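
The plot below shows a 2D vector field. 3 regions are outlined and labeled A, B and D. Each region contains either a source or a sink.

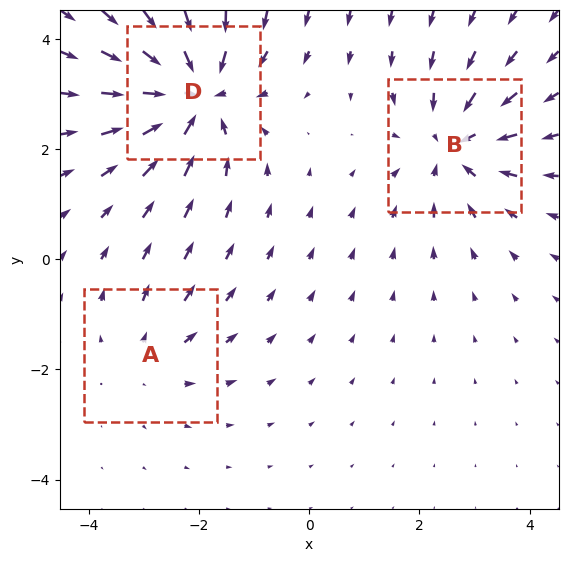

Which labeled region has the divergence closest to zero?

Divergence at each region's feature centre — A: about +2, B: about -4, D: about -5. Region A is closest to zero.

A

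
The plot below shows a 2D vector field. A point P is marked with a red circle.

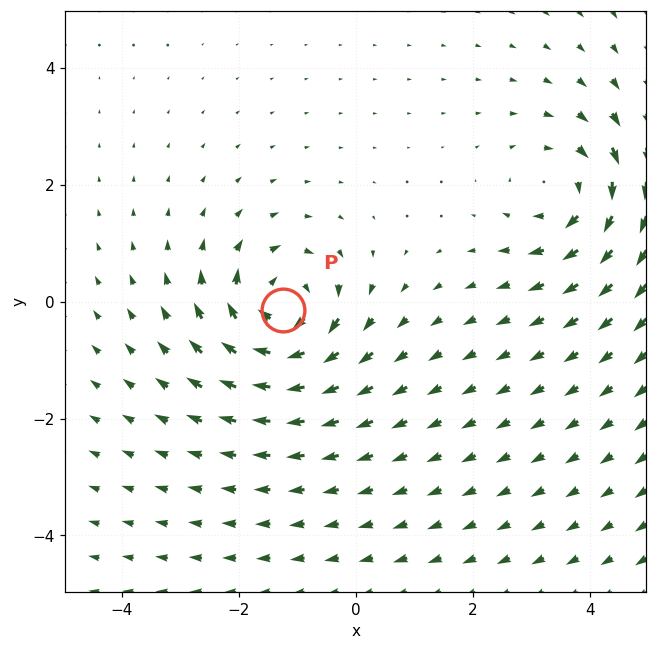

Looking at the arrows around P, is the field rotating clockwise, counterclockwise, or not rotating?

Near P at (-1.3, -0.1) the arrows circulate clockwise. The curl (z-component) there is about -5; negative curl means clockwise rotation.

clockwise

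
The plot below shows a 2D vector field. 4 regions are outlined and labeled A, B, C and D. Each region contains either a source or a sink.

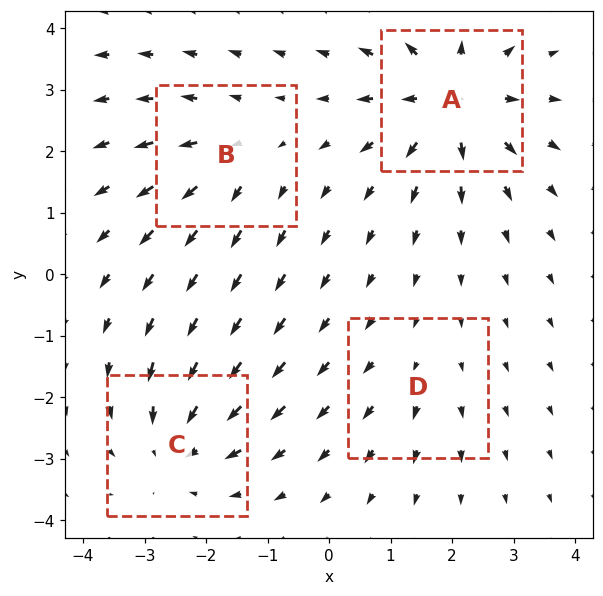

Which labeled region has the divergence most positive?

Divergence at each region's feature centre — A: about +7, B: about +3, C: about -5, D: about +2. Region A is most positive.

A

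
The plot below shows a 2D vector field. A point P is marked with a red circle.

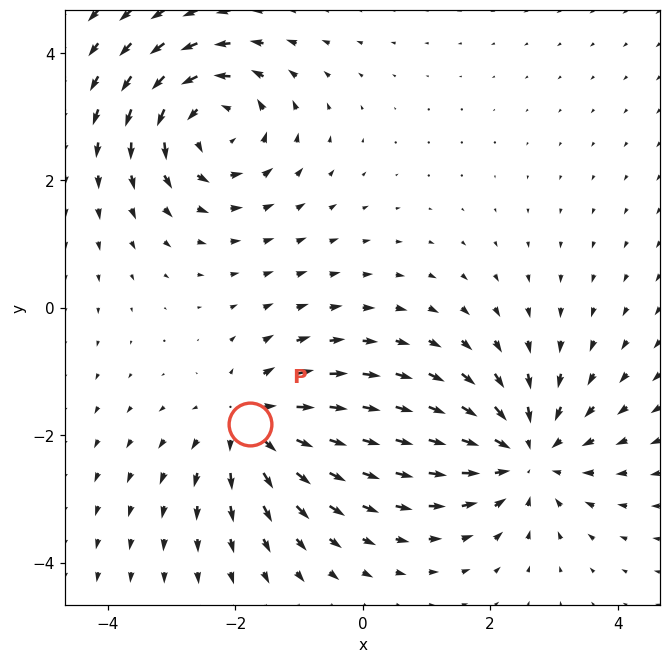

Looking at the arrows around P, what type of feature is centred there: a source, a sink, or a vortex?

source

At P (-1.8, -1.8) the arrows spread outward. Divergence about +3, curl ≈0 — positive divergence with near-zero curl is a source.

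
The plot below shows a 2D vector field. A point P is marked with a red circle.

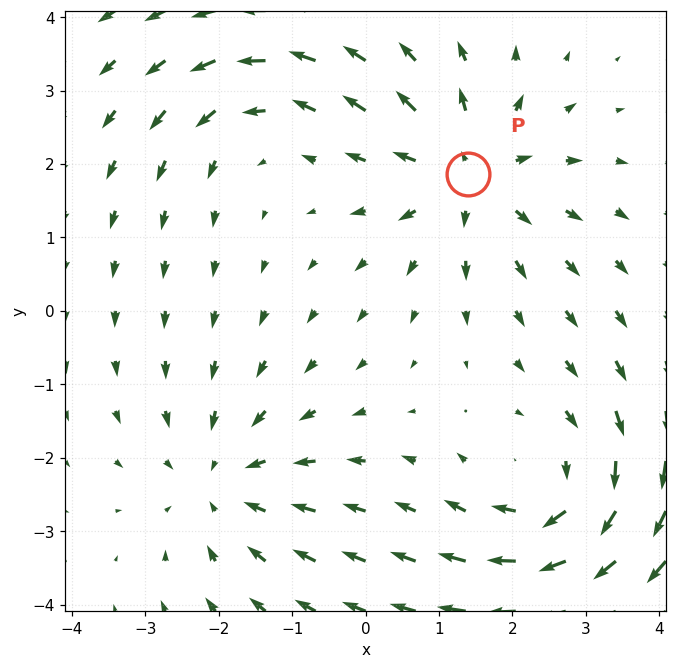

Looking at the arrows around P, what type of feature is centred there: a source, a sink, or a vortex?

source

At P (1.4, 1.9) the arrows spread outward. Divergence about +5, curl ≈0 — positive divergence with near-zero curl is a source.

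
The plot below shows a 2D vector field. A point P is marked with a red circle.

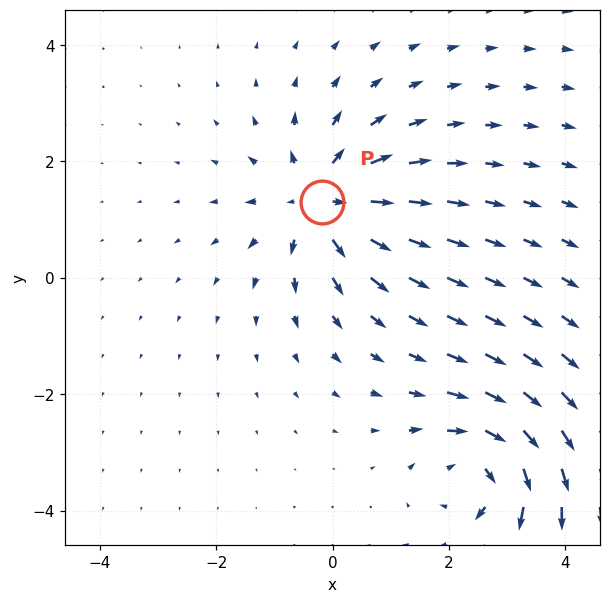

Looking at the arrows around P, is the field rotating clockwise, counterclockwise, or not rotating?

Near P at (-0.2, 1.3) the arrows show no circulation. The curl there is ≈0.

not rotating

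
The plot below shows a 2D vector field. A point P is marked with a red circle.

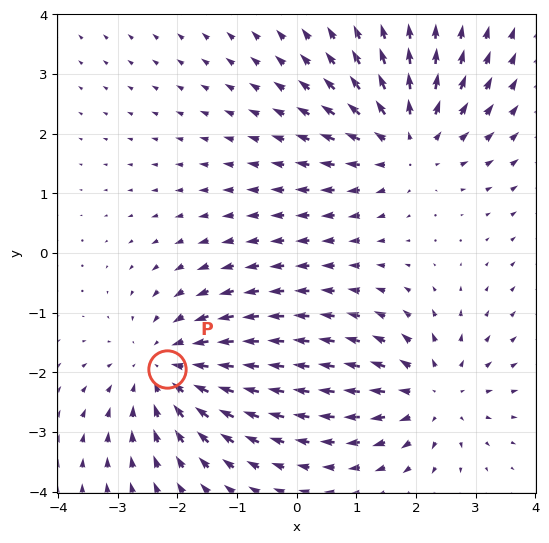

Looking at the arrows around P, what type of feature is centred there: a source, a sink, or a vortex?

sink

At P (-2.2, -1.9) the arrows converge inward. Divergence about -3, curl ≈0 — negative divergence with near-zero curl is a sink.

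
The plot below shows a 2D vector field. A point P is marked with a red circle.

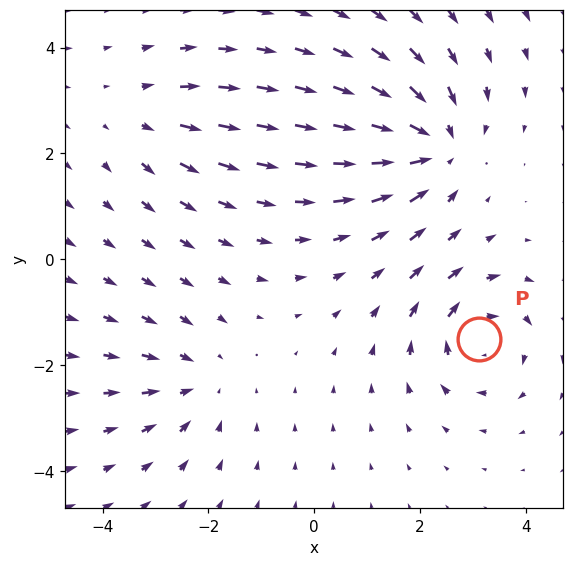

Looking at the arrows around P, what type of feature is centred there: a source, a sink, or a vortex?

At P (3.1, -1.5) the arrows circulate clockwise. Divergence ≈0, curl about -5 — near-zero divergence with nonzero curl is a vortex.

vortex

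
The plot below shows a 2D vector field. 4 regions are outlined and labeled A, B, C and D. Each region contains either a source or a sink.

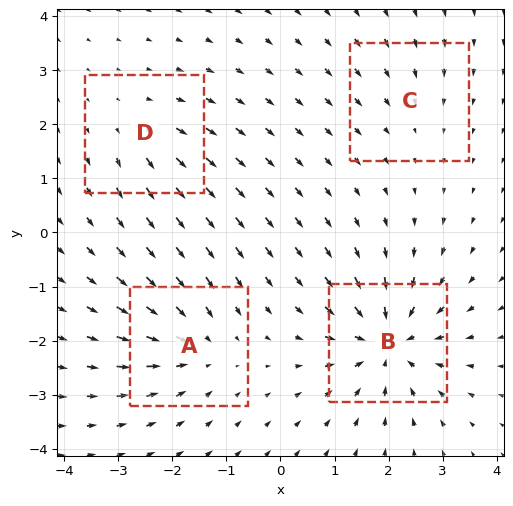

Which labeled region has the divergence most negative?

Divergence at each region's feature centre — A: about -5, B: about -8, C: about -2, D: about +4. Region B is most negative.

B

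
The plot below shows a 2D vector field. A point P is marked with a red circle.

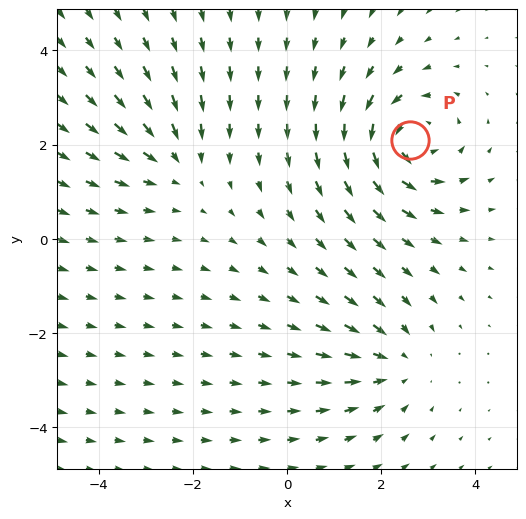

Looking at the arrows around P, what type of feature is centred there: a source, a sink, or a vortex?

At P (2.6, 2.1) the arrows circulate counterclockwise. Divergence ≈0, curl about +5 — near-zero divergence with nonzero curl is a vortex.

vortex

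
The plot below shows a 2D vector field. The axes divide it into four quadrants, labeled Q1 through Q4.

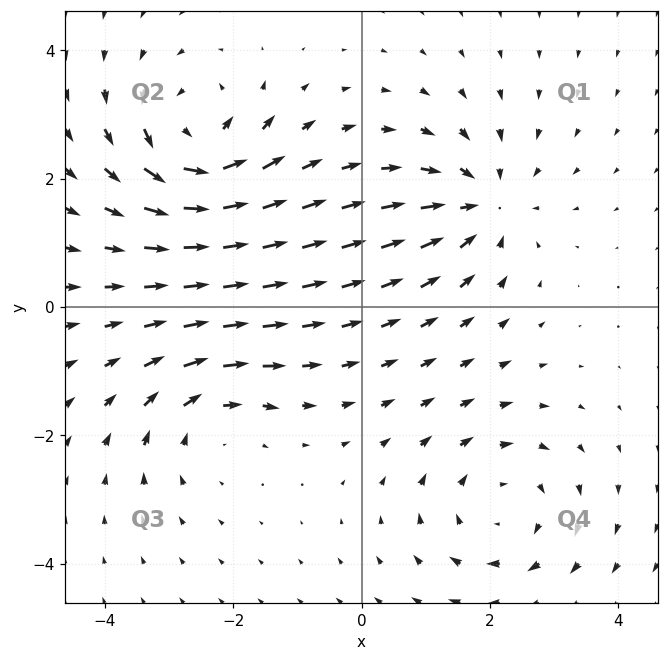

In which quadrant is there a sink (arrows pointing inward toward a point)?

Q1

The sink sits at approximately (1.9, 1.6), which lies in quadrant Q1. The divergence there is about -4, negative as expected for a sink.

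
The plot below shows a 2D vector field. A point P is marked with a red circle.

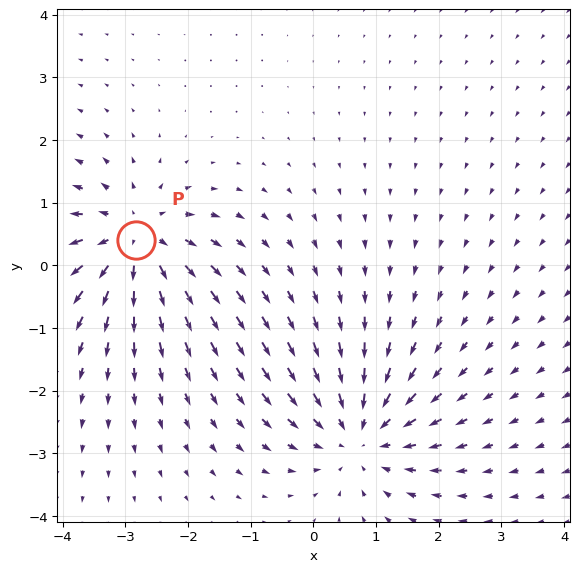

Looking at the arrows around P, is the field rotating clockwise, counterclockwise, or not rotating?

Near P at (-2.8, 0.4) the arrows show no circulation. The curl there is ≈0.

not rotating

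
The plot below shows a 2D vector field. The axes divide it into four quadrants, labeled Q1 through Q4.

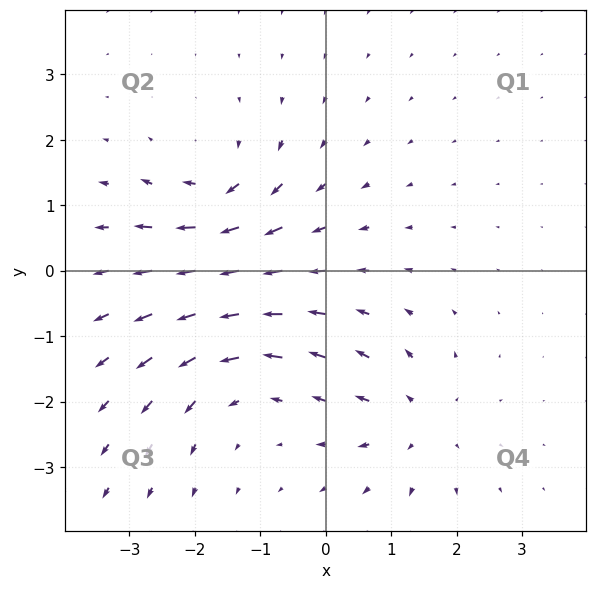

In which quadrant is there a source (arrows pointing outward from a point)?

The source sits at approximately (1.4, -2.3), which lies in quadrant Q4. The divergence there is about +4, positive as expected for a source.

Q4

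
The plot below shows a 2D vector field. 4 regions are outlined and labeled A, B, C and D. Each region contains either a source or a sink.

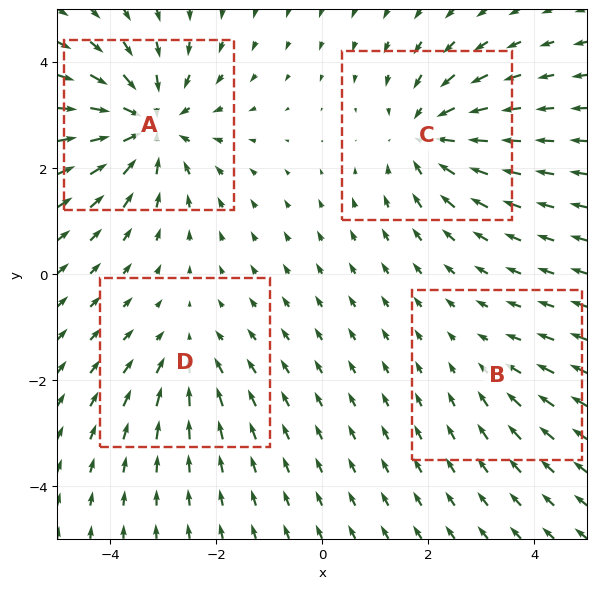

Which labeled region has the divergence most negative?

Divergence at each region's feature centre — A: about -6, B: about -2, C: about -5, D: about -3. Region A is most negative.

A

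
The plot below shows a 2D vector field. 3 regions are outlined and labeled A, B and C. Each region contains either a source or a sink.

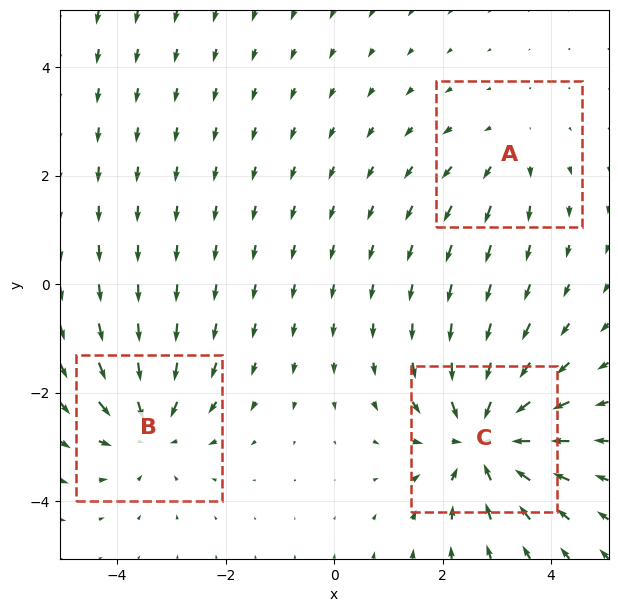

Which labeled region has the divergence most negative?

Divergence at each region's feature centre — A: about +2, B: about -3, C: about -5. Region C is most negative.

C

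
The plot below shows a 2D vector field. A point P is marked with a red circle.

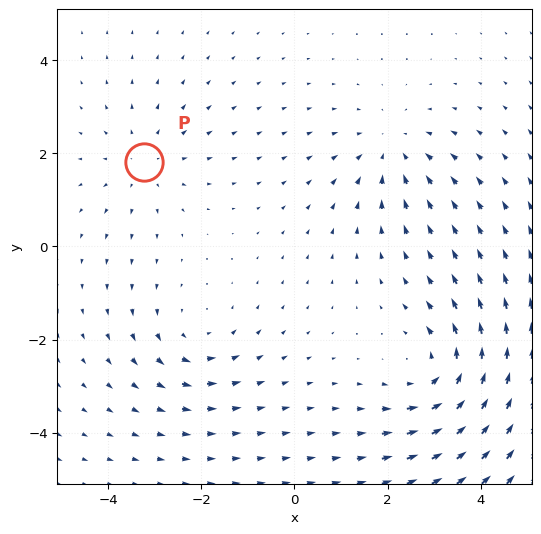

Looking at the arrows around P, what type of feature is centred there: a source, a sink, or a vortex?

At P (-3.2, 1.8) the arrows spread outward. Divergence about +2, curl ≈0 — positive divergence with near-zero curl is a source.

source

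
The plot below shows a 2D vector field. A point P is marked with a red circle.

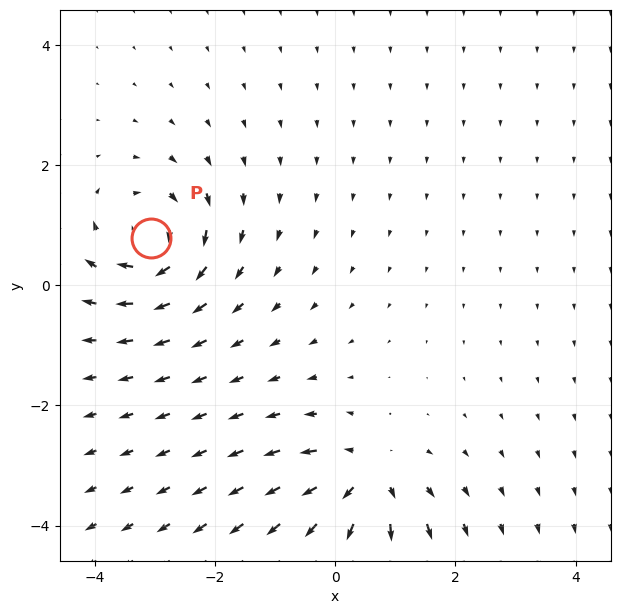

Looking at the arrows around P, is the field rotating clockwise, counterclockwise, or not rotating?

Near P at (-3.1, 0.8) the arrows circulate clockwise. The curl (z-component) there is about -5; negative curl means clockwise rotation.

clockwise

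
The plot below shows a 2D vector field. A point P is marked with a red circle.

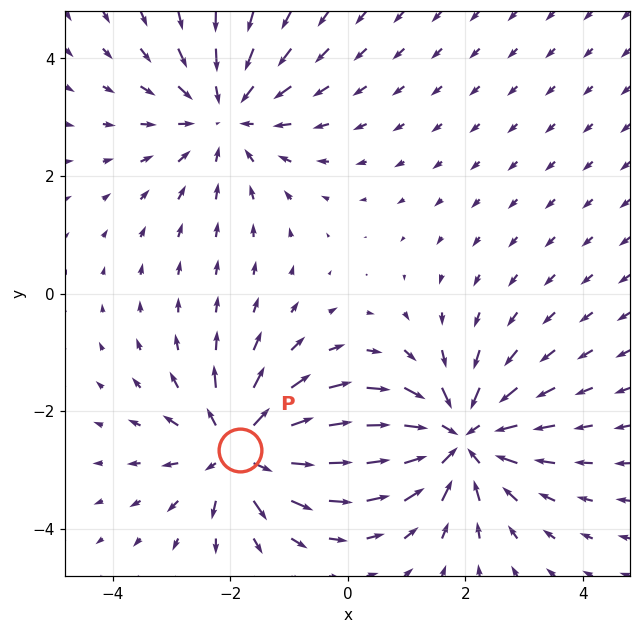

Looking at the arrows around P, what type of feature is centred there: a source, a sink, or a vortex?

source

At P (-1.8, -2.7) the arrows spread outward. Divergence about +4, curl ≈0 — positive divergence with near-zero curl is a source.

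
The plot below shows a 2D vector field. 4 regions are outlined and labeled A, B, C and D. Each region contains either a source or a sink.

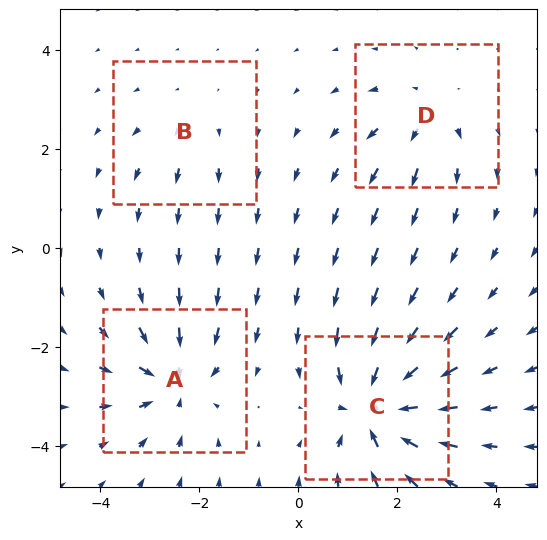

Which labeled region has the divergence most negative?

C

Divergence at each region's feature centre — A: about -6, B: about +2, C: about -8, D: about +4. Region C is most negative.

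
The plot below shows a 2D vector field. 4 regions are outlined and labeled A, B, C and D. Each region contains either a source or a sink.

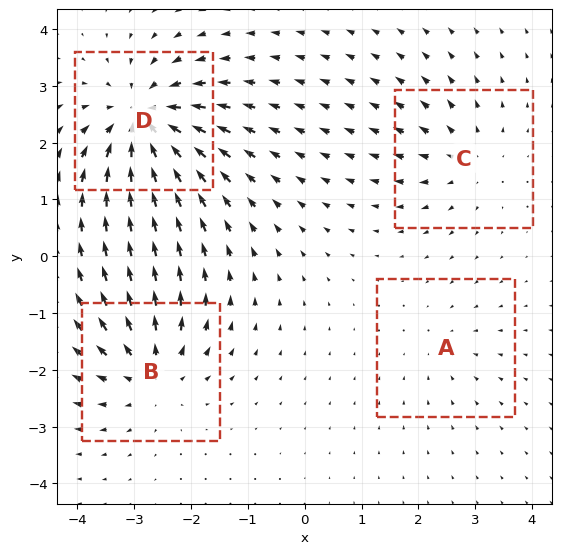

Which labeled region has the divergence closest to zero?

A

Divergence at each region's feature centre — A: about -2, B: about +5, C: about +4, D: about -7. Region A is closest to zero.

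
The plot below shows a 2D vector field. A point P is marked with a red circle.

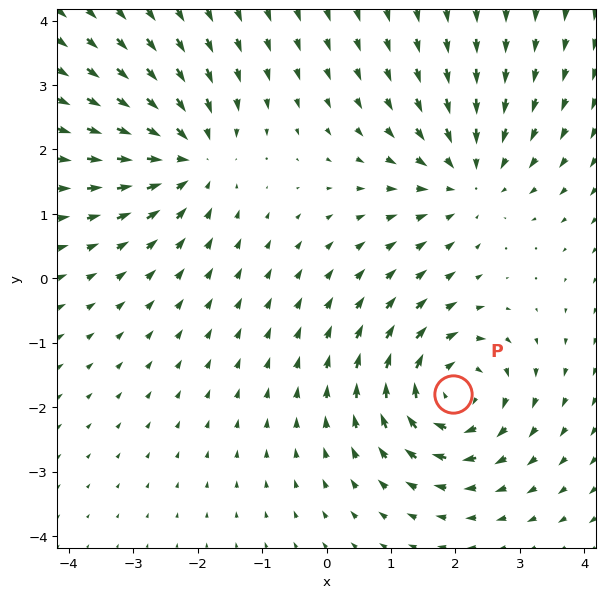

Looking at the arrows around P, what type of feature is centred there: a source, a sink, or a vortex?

At P (2.0, -1.8) the arrows circulate clockwise. Divergence ≈0, curl about -4 — near-zero divergence with nonzero curl is a vortex.

vortex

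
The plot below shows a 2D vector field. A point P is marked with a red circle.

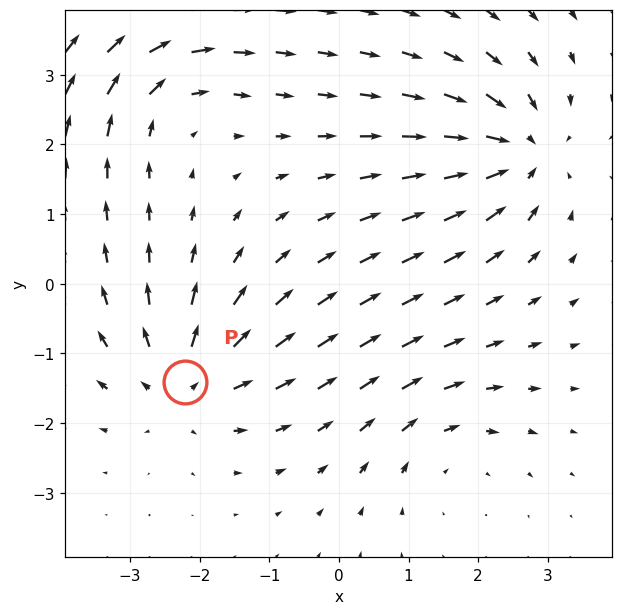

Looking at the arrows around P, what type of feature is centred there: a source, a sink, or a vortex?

At P (-2.2, -1.4) the arrows spread outward. Divergence about +5, curl ≈0 — positive divergence with near-zero curl is a source.

source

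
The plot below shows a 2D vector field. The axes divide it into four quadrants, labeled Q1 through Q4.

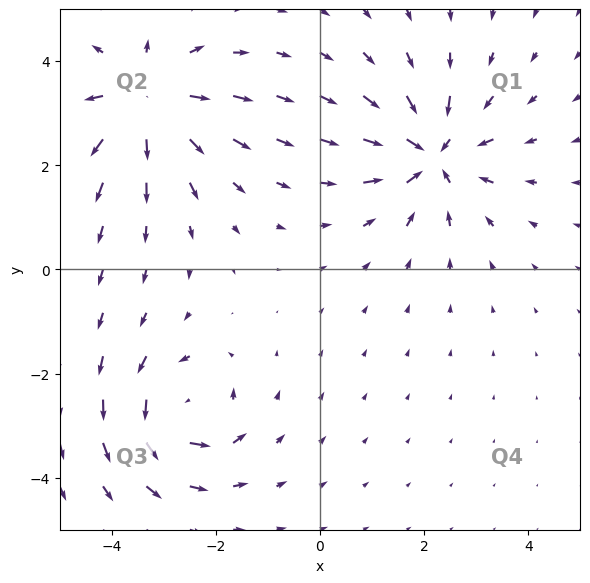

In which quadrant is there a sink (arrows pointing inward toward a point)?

Q1

The sink sits at approximately (2.2, 2.2), which lies in quadrant Q1. The divergence there is about -5, negative as expected for a sink.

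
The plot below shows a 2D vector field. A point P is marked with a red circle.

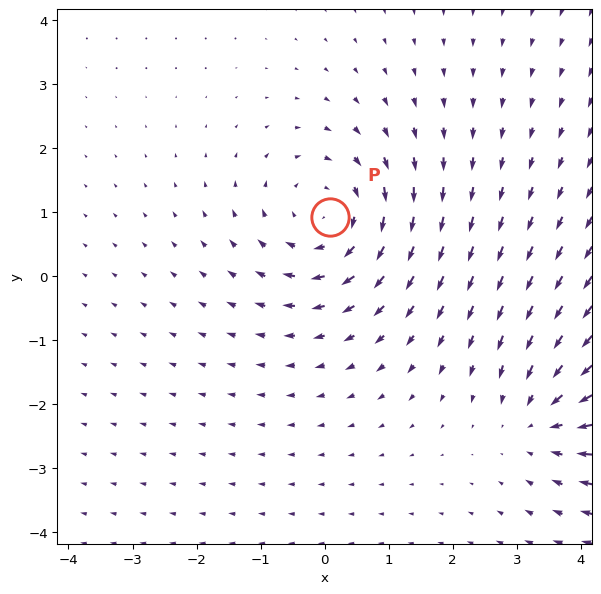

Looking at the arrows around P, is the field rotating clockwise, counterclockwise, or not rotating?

Near P at (0.1, 0.9) the arrows circulate clockwise. The curl (z-component) there is about -4; negative curl means clockwise rotation.

clockwise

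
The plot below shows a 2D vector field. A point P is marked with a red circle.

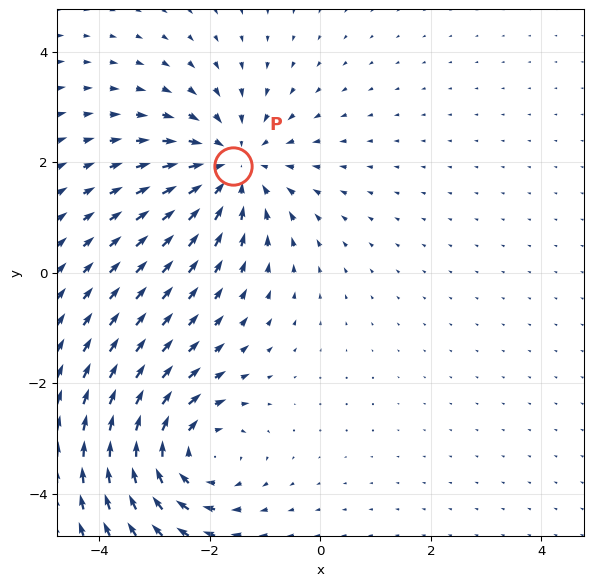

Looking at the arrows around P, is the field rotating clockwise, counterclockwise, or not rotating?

not rotating

Near P at (-1.6, 1.9) the arrows show no circulation. The curl there is ≈0.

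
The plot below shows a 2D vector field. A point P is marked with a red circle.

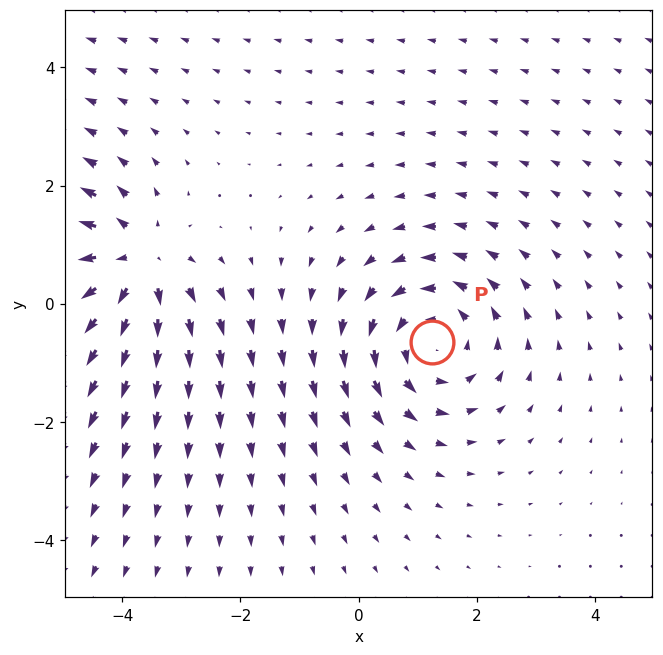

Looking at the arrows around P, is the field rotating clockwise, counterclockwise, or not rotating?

counterclockwise

Near P at (1.2, -0.6) the arrows circulate counterclockwise. The curl (z-component) there is about +3; positive curl means counterclockwise rotation.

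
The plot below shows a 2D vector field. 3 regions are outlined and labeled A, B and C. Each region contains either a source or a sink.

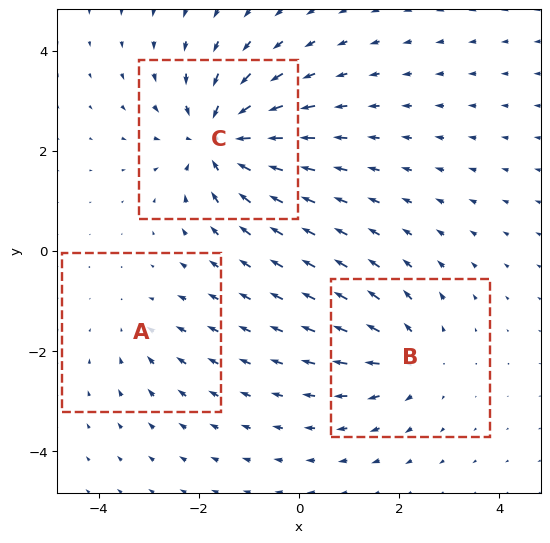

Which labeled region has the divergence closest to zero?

Divergence at each region's feature centre — A: about -2, B: about +3, C: about -5. Region A is closest to zero.

A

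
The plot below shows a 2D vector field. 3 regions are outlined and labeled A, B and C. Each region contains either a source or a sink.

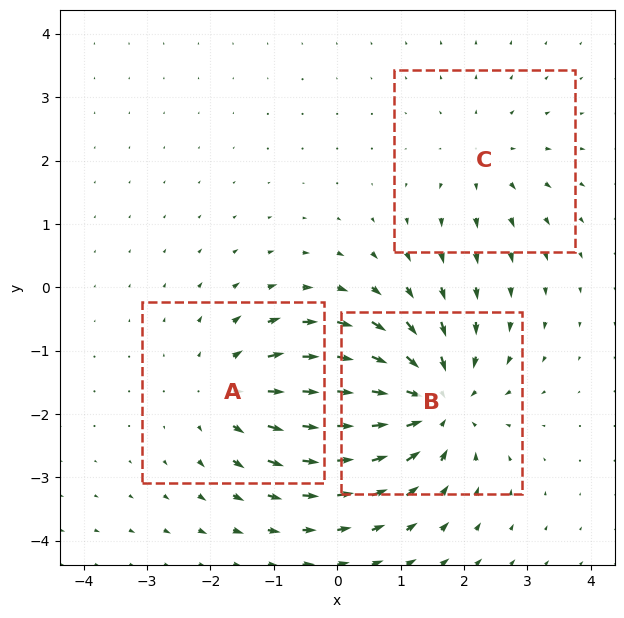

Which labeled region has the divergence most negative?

B

Divergence at each region's feature centre — A: about +3, B: about -4, C: about +2. Region B is most negative.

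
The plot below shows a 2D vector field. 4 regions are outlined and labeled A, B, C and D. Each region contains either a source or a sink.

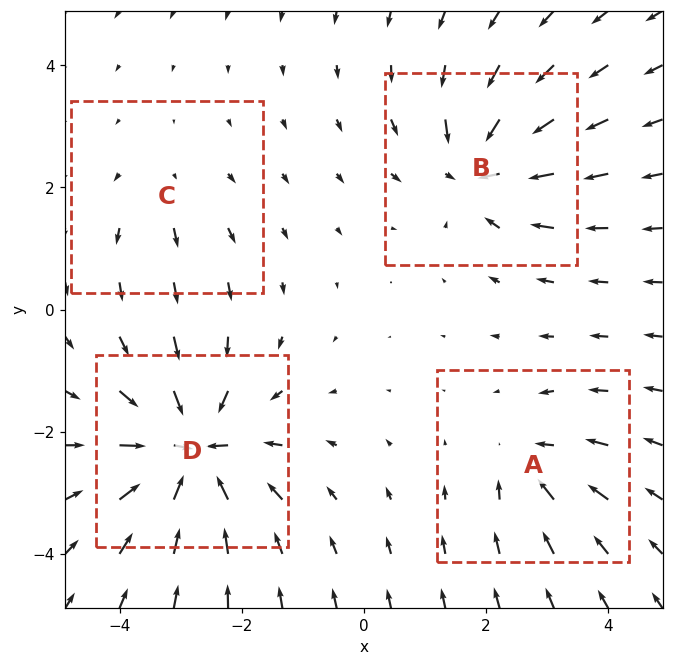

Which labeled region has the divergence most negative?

D

Divergence at each region's feature centre — A: about -4, B: about -6, C: about +2, D: about -9. Region D is most negative.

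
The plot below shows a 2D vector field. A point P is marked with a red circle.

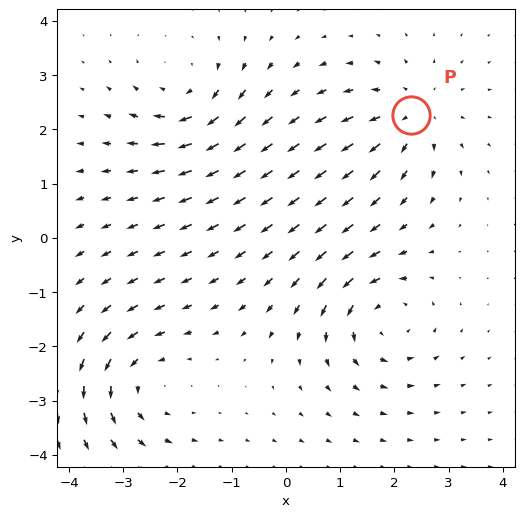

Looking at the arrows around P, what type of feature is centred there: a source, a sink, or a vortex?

At P (2.3, 2.3) the arrows spread outward. Divergence about +5, curl ≈0 — positive divergence with near-zero curl is a source.

source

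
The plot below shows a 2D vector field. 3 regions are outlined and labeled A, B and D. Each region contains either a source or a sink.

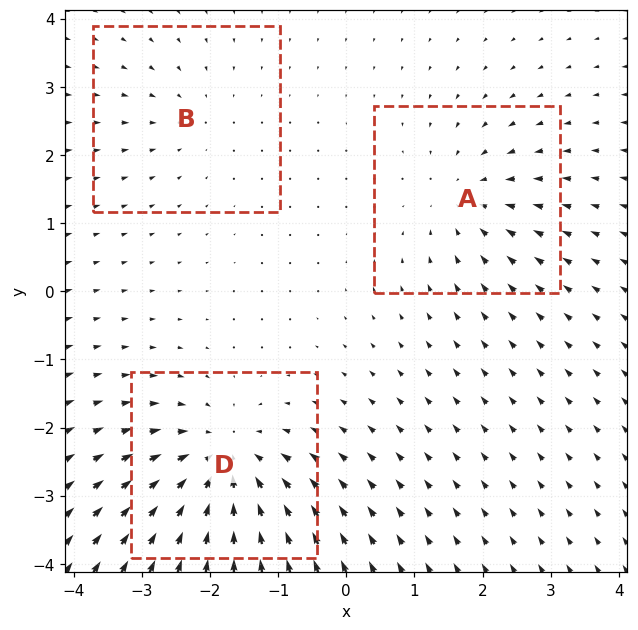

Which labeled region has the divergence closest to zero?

B

Divergence at each region's feature centre — A: about -3, B: about -2, D: about -5. Region B is closest to zero.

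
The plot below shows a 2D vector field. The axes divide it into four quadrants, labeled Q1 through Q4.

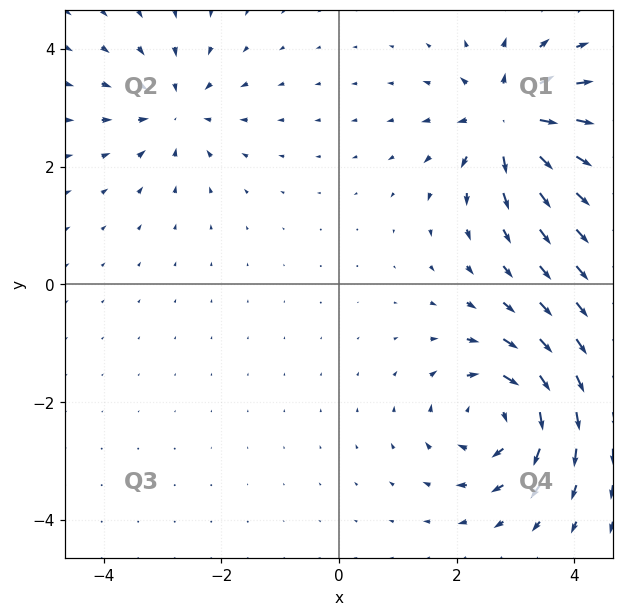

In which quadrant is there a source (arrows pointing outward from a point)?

The source sits at approximately (2.9, 2.8), which lies in quadrant Q1. The divergence there is about +7, positive as expected for a source.

Q1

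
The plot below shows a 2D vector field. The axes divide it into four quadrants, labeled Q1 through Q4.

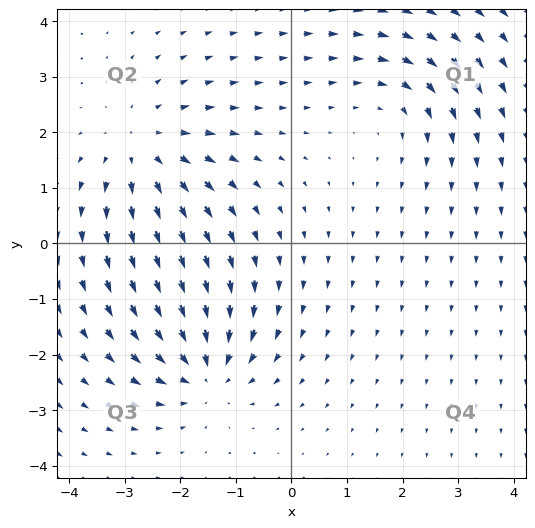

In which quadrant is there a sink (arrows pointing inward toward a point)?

The sink sits at approximately (-1.5, -2.3), which lies in quadrant Q3. The divergence there is about -5, negative as expected for a sink.

Q3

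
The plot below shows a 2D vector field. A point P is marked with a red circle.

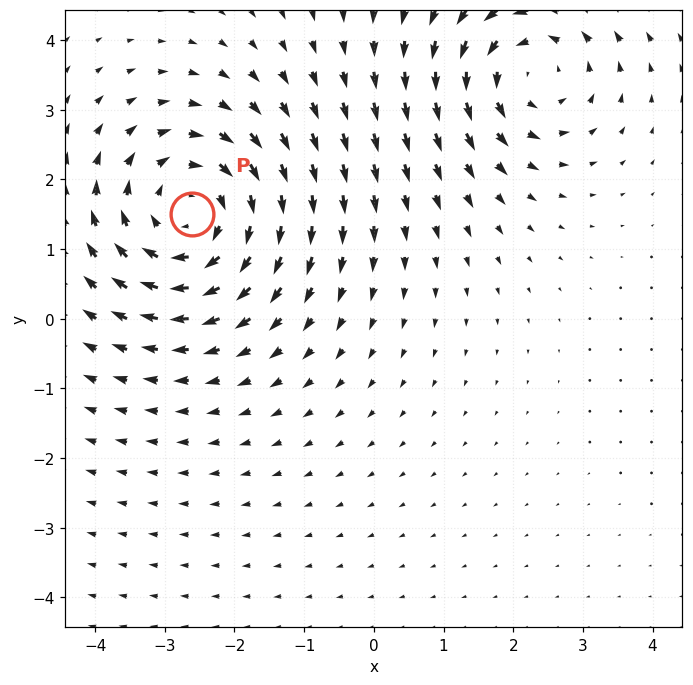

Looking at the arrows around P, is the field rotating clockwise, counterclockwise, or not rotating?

clockwise

Near P at (-2.6, 1.5) the arrows circulate clockwise. The curl (z-component) there is about -4; negative curl means clockwise rotation.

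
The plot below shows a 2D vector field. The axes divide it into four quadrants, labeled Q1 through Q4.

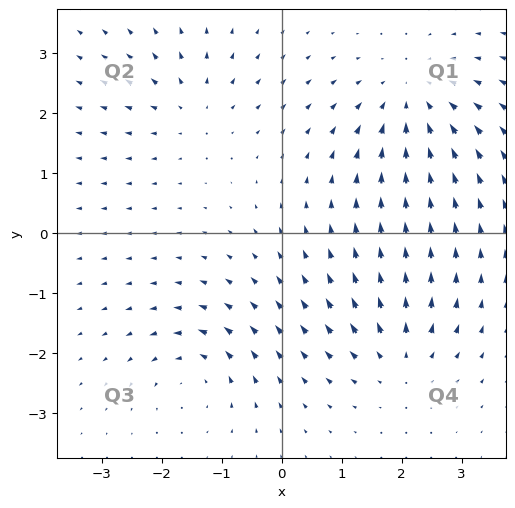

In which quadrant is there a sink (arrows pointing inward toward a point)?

Q1

The sink sits at approximately (2.2, 2.3), which lies in quadrant Q1. The divergence there is about -4, negative as expected for a sink.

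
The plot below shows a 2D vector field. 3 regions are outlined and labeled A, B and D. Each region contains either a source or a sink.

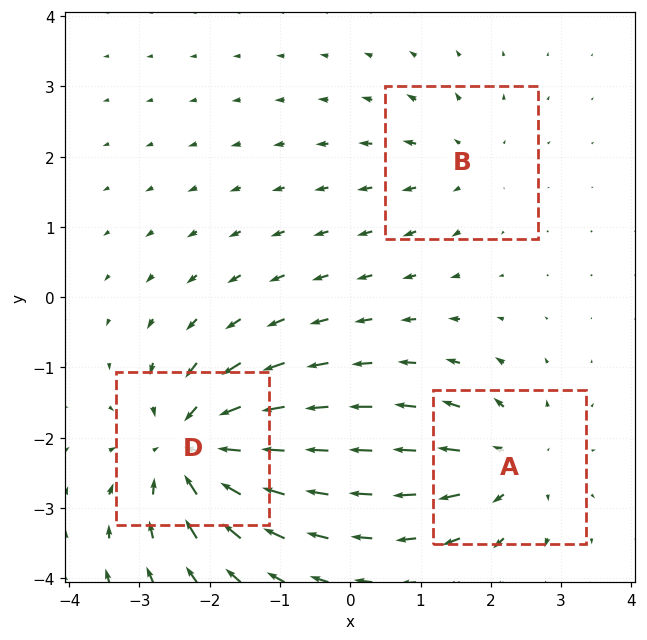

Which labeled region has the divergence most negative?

D

Divergence at each region's feature centre — A: about +4, B: about +2, D: about -6. Region D is most negative.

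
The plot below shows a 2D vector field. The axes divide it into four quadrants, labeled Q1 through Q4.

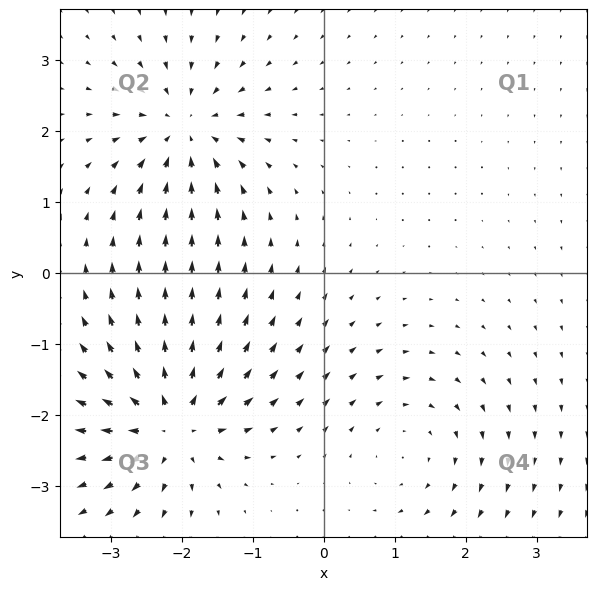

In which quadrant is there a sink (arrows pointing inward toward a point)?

Q2

The sink sits at approximately (-2.0, 2.0), which lies in quadrant Q2. The divergence there is about -4, negative as expected for a sink.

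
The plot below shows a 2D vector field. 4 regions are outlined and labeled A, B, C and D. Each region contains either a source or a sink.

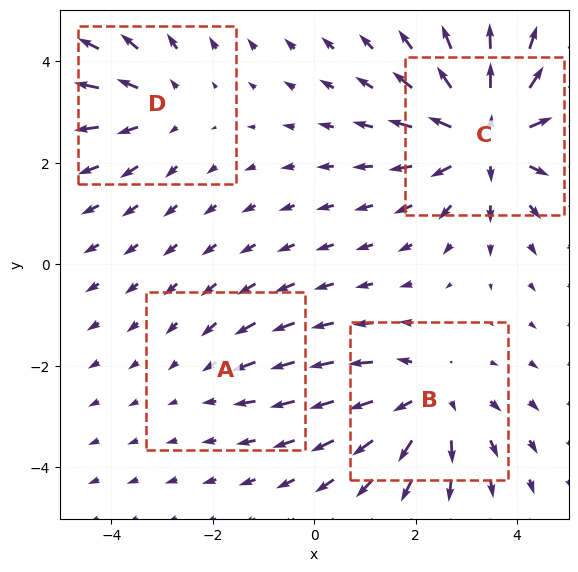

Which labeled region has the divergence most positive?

C

Divergence at each region's feature centre — A: about -2, B: about +4, C: about +6, D: about +3. Region C is most positive.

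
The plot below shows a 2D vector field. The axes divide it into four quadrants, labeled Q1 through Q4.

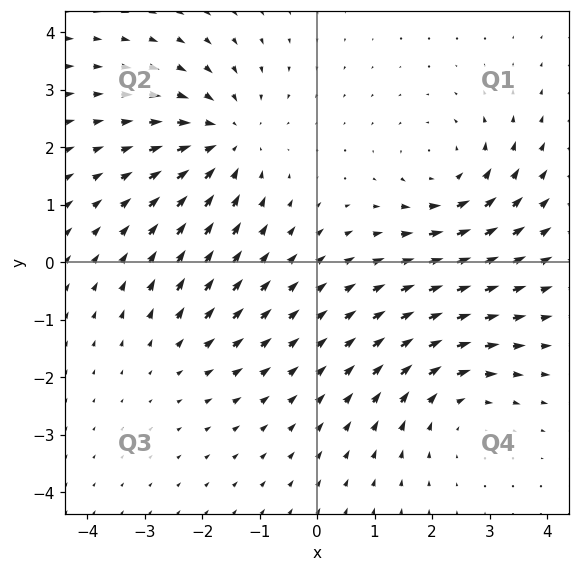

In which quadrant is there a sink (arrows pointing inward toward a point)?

The sink sits at approximately (-1.6, 2.1), which lies in quadrant Q2. The divergence there is about -4, negative as expected for a sink.

Q2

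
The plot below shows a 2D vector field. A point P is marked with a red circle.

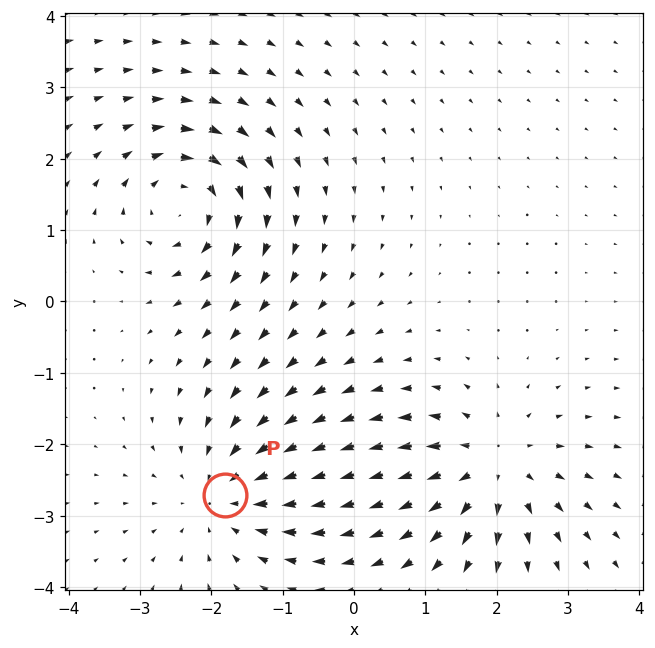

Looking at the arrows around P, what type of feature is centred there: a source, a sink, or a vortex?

sink

At P (-1.8, -2.7) the arrows converge inward. Divergence about -4, curl ≈0 — negative divergence with near-zero curl is a sink.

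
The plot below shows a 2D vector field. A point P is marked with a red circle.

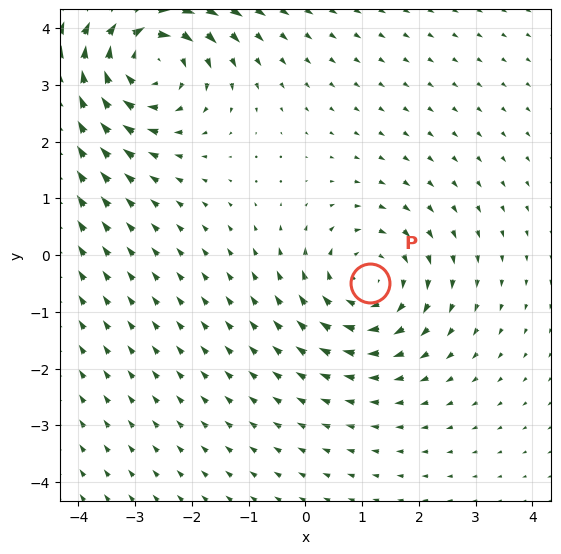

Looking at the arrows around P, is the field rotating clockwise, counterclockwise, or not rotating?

clockwise

Near P at (1.1, -0.5) the arrows circulate clockwise. The curl (z-component) there is about -3; negative curl means clockwise rotation.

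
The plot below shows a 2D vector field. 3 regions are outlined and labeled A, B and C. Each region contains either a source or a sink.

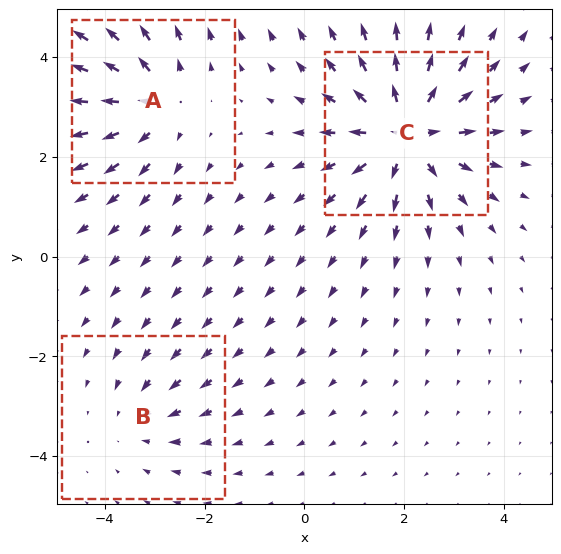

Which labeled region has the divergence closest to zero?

Divergence at each region's feature centre — A: about +3, B: about -2, C: about +5. Region B is closest to zero.

B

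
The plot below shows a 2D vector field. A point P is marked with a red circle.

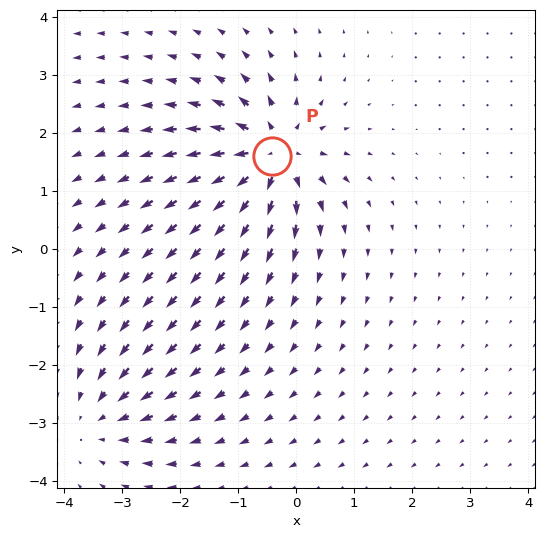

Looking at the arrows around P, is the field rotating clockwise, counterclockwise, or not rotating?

not rotating

Near P at (-0.4, 1.6) the arrows show no circulation. The curl there is ≈0.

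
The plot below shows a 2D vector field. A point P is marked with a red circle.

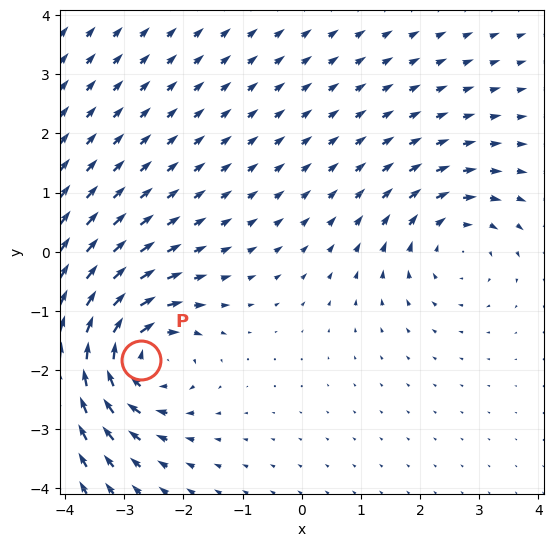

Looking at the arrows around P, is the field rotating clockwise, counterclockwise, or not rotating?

clockwise

Near P at (-2.7, -1.8) the arrows circulate clockwise. The curl (z-component) there is about -5; negative curl means clockwise rotation.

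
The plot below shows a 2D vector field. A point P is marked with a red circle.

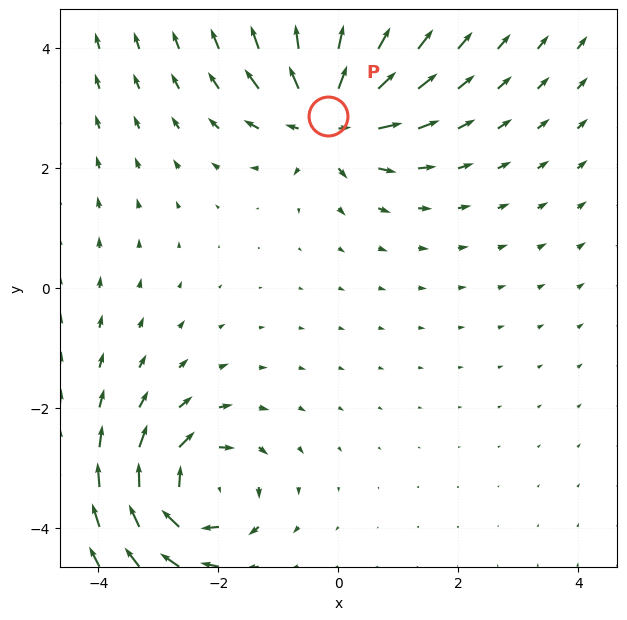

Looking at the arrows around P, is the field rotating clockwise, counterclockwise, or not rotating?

Near P at (-0.2, 2.9) the arrows show no circulation. The curl there is ≈0.

not rotating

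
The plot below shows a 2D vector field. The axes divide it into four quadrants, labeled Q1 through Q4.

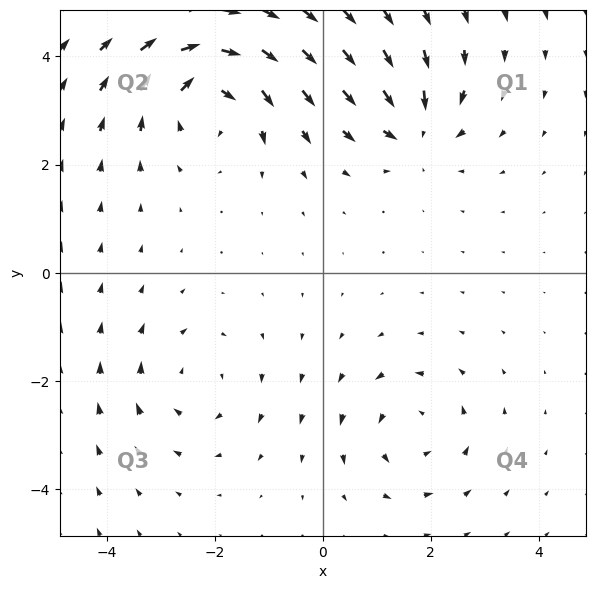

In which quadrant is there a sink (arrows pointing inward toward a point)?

Q1

The sink sits at approximately (1.7, 2.7), which lies in quadrant Q1. The divergence there is about -5, negative as expected for a sink.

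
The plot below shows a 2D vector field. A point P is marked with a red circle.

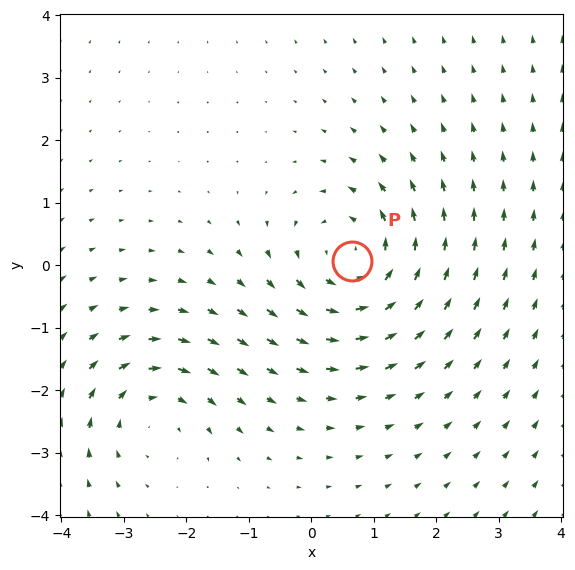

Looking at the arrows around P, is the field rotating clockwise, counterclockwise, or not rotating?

Near P at (0.7, 0.1) the arrows circulate counterclockwise. The curl (z-component) there is about +3; positive curl means counterclockwise rotation.

counterclockwise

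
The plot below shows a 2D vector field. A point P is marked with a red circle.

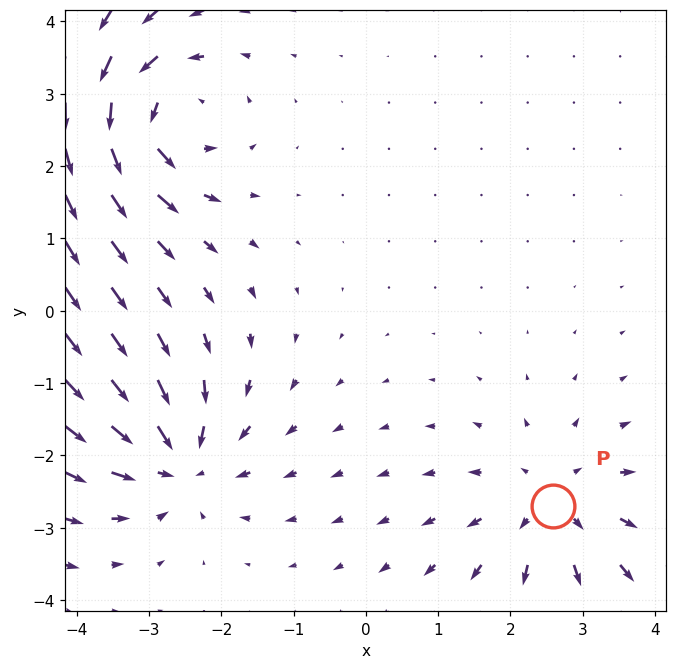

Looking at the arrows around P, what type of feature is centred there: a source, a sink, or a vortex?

At P (2.6, -2.7) the arrows spread outward. Divergence about +3, curl ≈0 — positive divergence with near-zero curl is a source.

source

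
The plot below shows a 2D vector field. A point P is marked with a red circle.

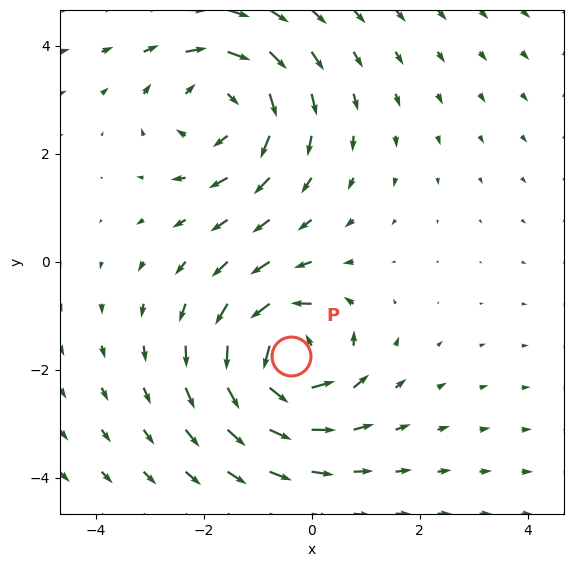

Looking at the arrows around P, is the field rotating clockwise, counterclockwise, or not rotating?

Near P at (-0.4, -1.7) the arrows circulate counterclockwise. The curl (z-component) there is about +5; positive curl means counterclockwise rotation.

counterclockwise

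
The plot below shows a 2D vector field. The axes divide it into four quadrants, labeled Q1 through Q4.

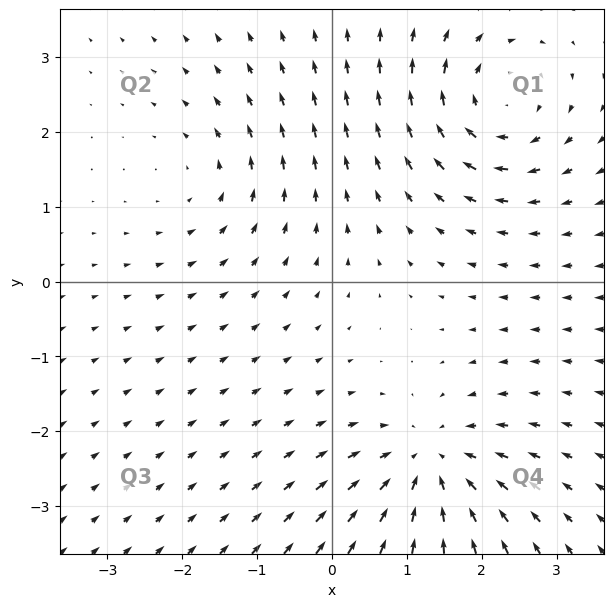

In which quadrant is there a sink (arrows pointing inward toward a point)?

The sink sits at approximately (1.3, -2.5), which lies in quadrant Q4. The divergence there is about -5, negative as expected for a sink.

Q4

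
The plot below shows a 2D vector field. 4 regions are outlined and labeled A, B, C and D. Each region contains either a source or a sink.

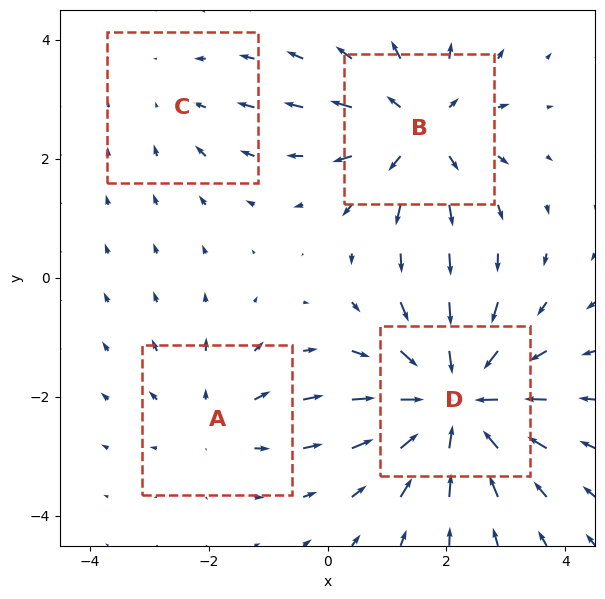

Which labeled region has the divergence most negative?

Divergence at each region's feature centre — A: about +3, B: about +5, C: about -2, D: about -7. Region D is most negative.

D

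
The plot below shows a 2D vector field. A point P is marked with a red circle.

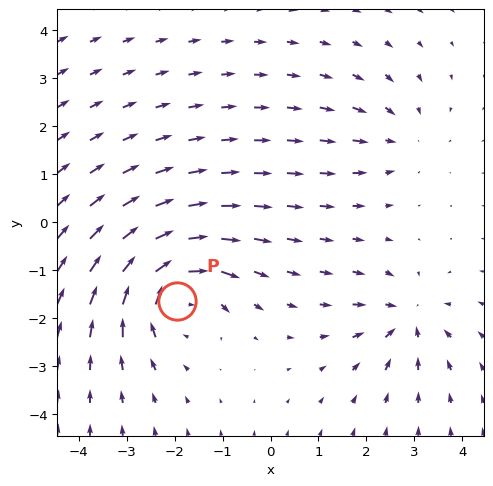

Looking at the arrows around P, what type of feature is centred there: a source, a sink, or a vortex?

At P (-2.0, -1.6) the arrows circulate clockwise. Divergence ≈0, curl about -5 — near-zero divergence with nonzero curl is a vortex.

vortex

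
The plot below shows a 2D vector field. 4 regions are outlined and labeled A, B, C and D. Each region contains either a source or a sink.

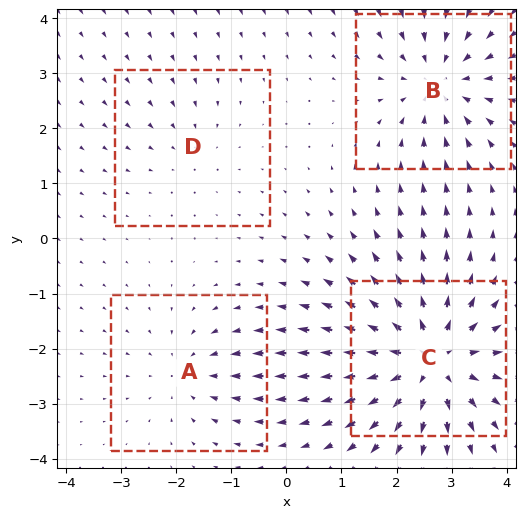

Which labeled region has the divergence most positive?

C

Divergence at each region's feature centre — A: about -3, B: about -5, C: about +7, D: about -2. Region C is most positive.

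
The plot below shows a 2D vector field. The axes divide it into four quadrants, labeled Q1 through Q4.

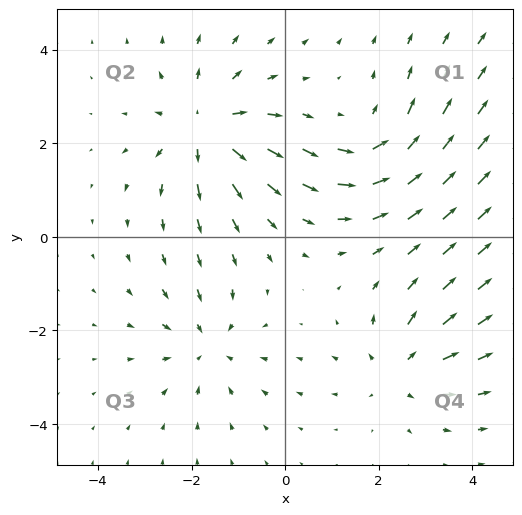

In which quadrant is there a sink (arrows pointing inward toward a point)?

The sink sits at approximately (-1.7, -2.3), which lies in quadrant Q3. The divergence there is about -3, negative as expected for a sink.

Q3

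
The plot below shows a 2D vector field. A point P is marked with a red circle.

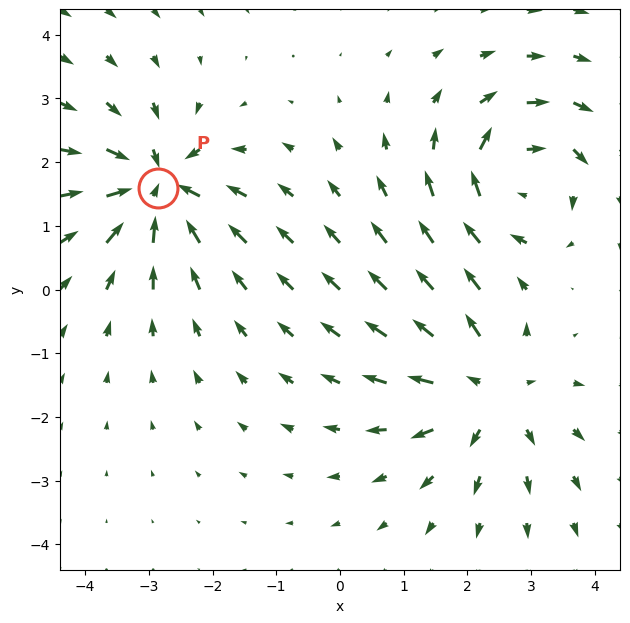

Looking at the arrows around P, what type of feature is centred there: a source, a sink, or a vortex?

At P (-2.9, 1.6) the arrows converge inward. Divergence about -6, curl ≈0 — negative divergence with near-zero curl is a sink.

sink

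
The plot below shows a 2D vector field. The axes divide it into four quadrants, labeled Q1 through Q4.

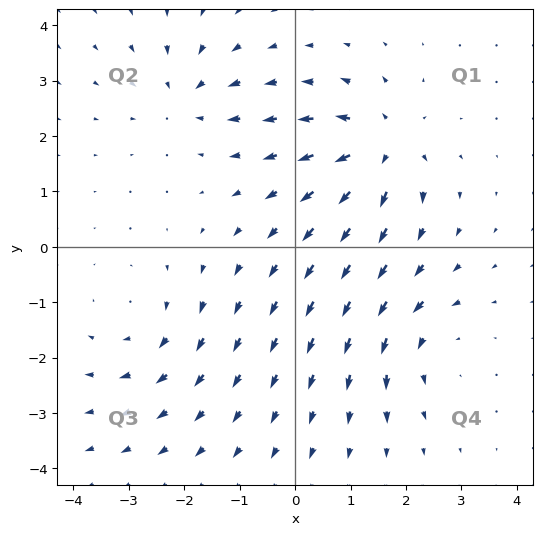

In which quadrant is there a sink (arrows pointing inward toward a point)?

The sink sits at approximately (-2.0, 2.7), which lies in quadrant Q2. The divergence there is about -4, negative as expected for a sink.

Q2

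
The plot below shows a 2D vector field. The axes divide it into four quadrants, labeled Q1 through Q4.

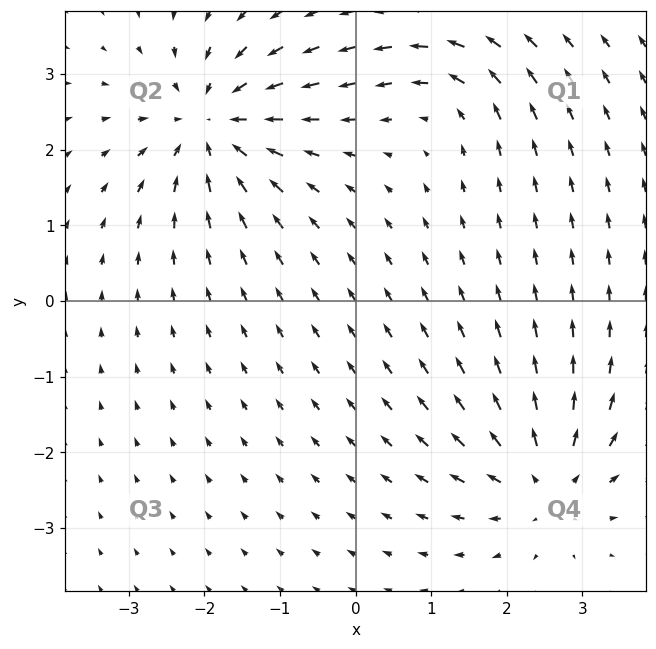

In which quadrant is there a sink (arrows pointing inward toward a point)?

Q2

The sink sits at approximately (-1.9, 2.3), which lies in quadrant Q2. The divergence there is about -6, negative as expected for a sink.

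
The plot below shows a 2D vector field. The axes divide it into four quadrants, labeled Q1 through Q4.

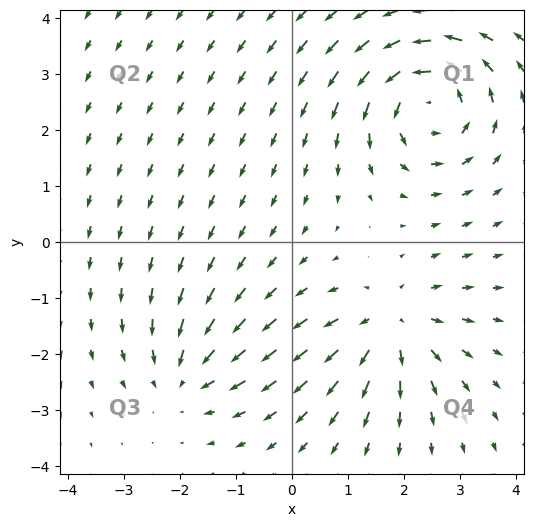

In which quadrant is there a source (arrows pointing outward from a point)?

The source sits at approximately (1.8, -1.5), which lies in quadrant Q4. The divergence there is about +4, positive as expected for a source.

Q4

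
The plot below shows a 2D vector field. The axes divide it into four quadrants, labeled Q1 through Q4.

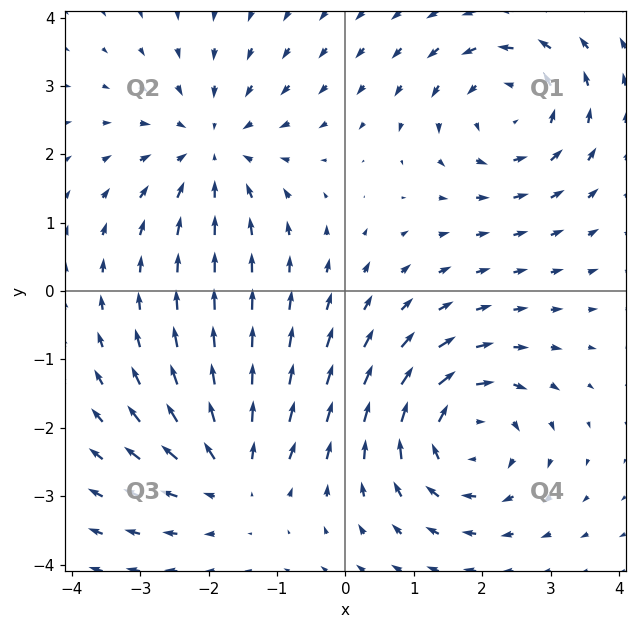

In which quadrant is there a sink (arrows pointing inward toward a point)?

The sink sits at approximately (-1.9, 2.1), which lies in quadrant Q2. The divergence there is about -4, negative as expected for a sink.

Q2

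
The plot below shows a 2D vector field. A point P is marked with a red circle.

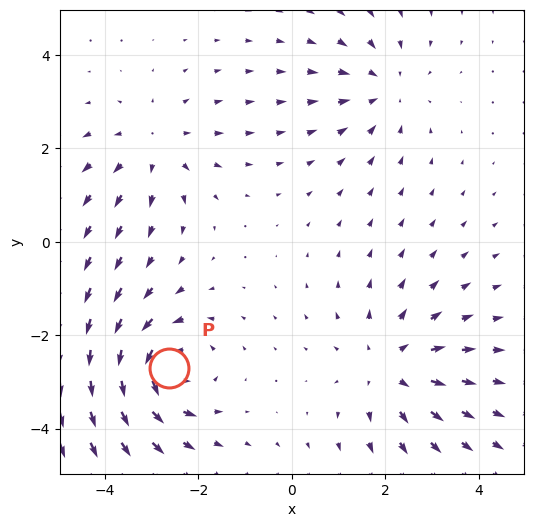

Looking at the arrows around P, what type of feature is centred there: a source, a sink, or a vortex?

At P (-2.6, -2.7) the arrows circulate counterclockwise. Divergence ≈0, curl about +5 — near-zero divergence with nonzero curl is a vortex.

vortex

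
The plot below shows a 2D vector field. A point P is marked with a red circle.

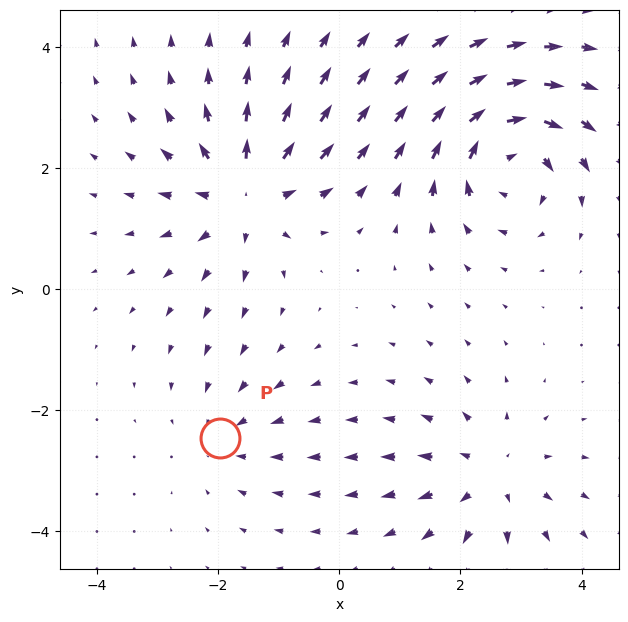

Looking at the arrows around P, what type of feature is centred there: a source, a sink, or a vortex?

At P (-2.0, -2.5) the arrows converge inward. Divergence about -2, curl ≈0 — negative divergence with near-zero curl is a sink.

sink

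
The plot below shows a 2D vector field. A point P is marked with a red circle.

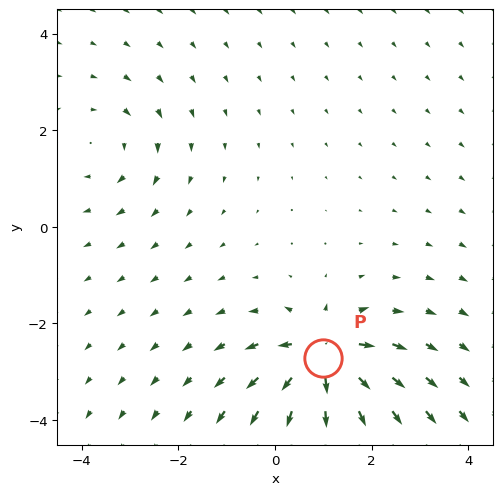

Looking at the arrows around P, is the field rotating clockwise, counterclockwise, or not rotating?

not rotating

Near P at (1.0, -2.7) the arrows show no circulation. The curl there is ≈0.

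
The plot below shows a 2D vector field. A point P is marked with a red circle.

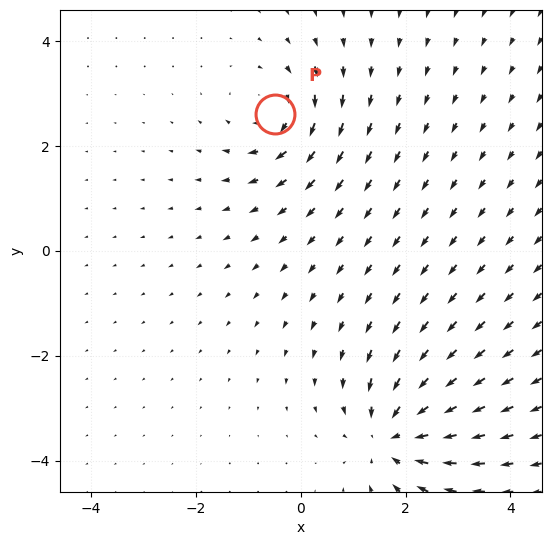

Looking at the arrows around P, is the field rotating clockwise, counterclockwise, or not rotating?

Near P at (-0.5, 2.6) the arrows circulate clockwise. The curl (z-component) there is about -4; negative curl means clockwise rotation.

clockwise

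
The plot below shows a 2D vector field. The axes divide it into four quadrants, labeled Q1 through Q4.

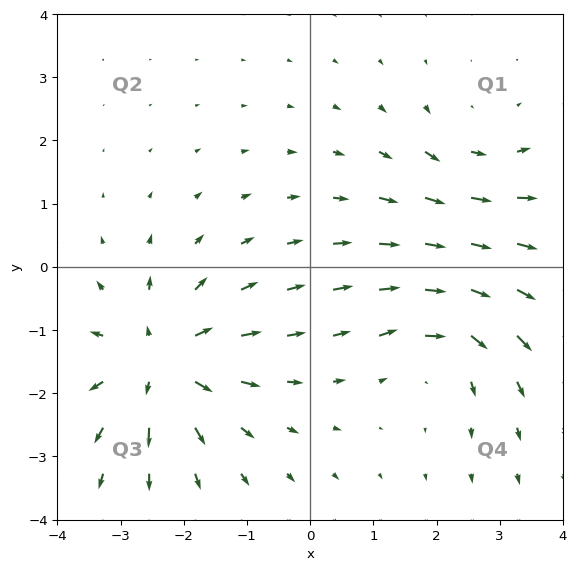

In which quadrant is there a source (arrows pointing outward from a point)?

Q3

The source sits at approximately (-2.4, -1.5), which lies in quadrant Q3. The divergence there is about +5, positive as expected for a source.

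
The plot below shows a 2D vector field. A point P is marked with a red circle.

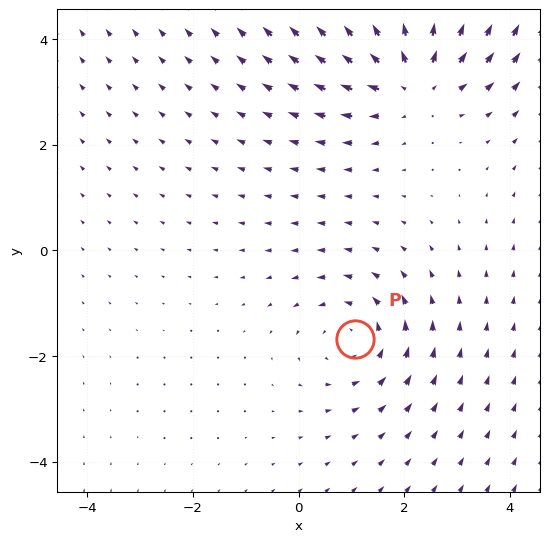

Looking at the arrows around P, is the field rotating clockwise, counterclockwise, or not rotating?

counterclockwise

Near P at (1.1, -1.7) the arrows circulate counterclockwise. The curl (z-component) there is about +3; positive curl means counterclockwise rotation.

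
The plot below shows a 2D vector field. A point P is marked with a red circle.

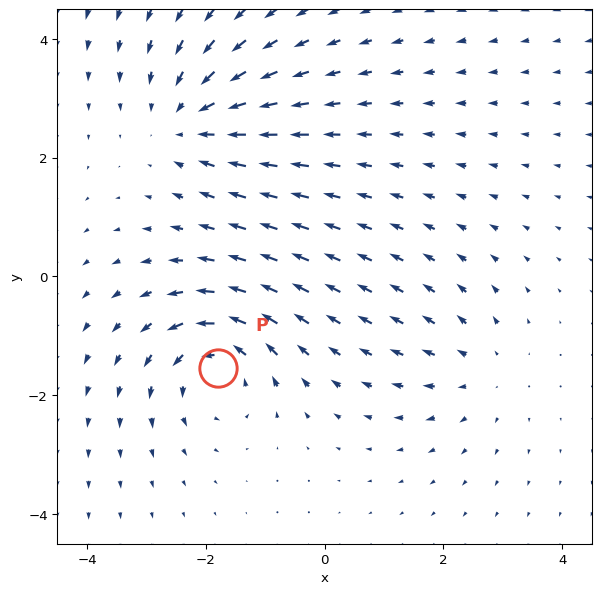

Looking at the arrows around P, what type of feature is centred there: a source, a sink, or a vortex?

At P (-1.8, -1.5) the arrows circulate counterclockwise. Divergence ≈0, curl about +5 — near-zero divergence with nonzero curl is a vortex.

vortex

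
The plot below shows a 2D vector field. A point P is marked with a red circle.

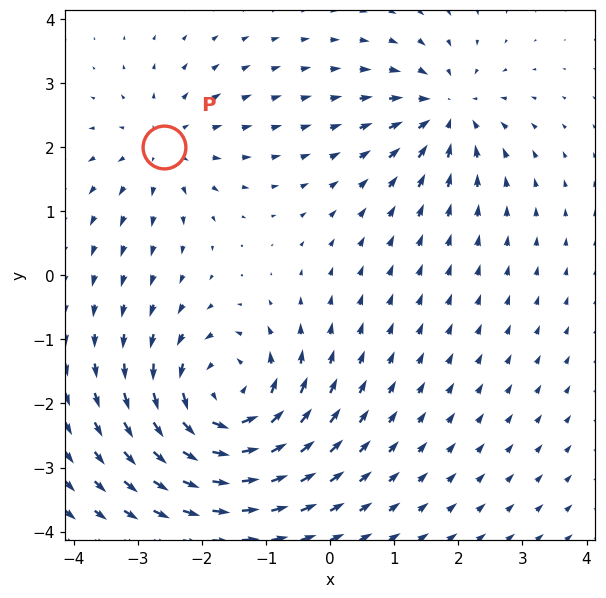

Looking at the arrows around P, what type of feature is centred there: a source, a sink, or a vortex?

At P (-2.6, 2.0) the arrows spread outward. Divergence about +3, curl ≈0 — positive divergence with near-zero curl is a source.

source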